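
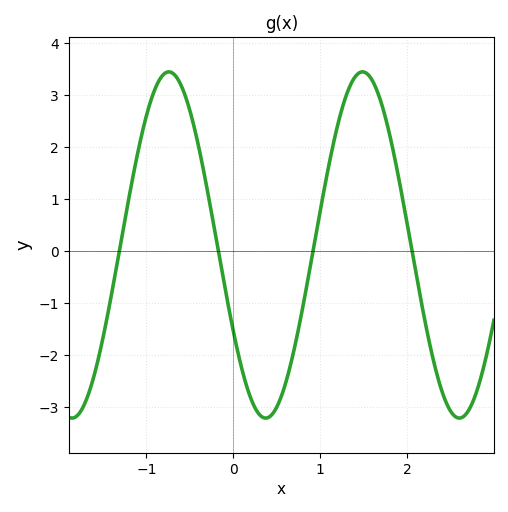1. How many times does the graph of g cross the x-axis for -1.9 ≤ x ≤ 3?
4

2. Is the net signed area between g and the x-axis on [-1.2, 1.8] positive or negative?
positive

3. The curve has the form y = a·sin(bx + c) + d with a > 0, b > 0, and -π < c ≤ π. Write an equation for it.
y = 3.33sin(2.82x - 2.62) + 0.12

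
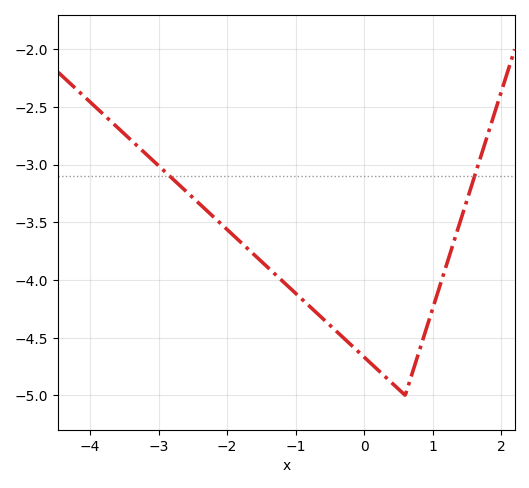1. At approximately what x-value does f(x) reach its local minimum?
0.6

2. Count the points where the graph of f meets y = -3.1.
2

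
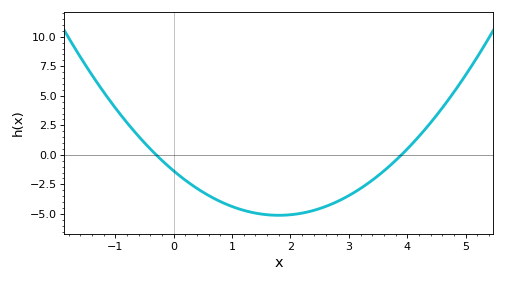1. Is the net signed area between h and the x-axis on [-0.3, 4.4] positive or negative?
negative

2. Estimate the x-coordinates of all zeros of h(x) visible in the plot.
-0.3, 3.9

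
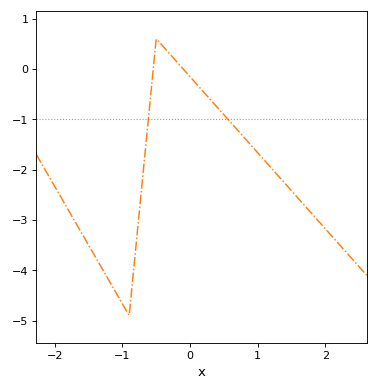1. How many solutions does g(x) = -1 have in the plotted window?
2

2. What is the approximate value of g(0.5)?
-0.91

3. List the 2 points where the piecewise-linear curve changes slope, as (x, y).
(-0.9, -4.9); (-0.5, 0.6)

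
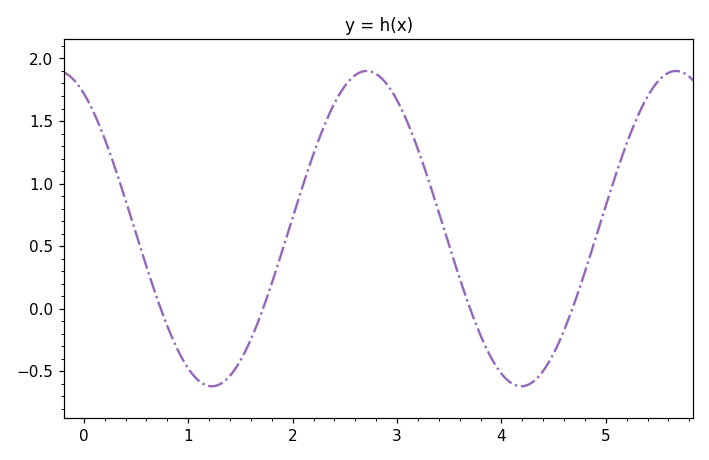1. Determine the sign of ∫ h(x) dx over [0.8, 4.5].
positive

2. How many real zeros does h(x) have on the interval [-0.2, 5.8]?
4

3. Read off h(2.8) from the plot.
1.88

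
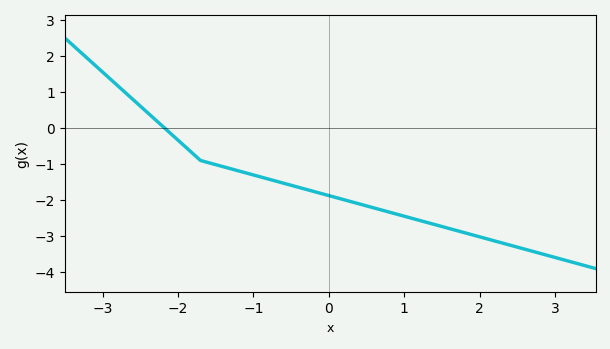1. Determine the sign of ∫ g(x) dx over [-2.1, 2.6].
negative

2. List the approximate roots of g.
-2.18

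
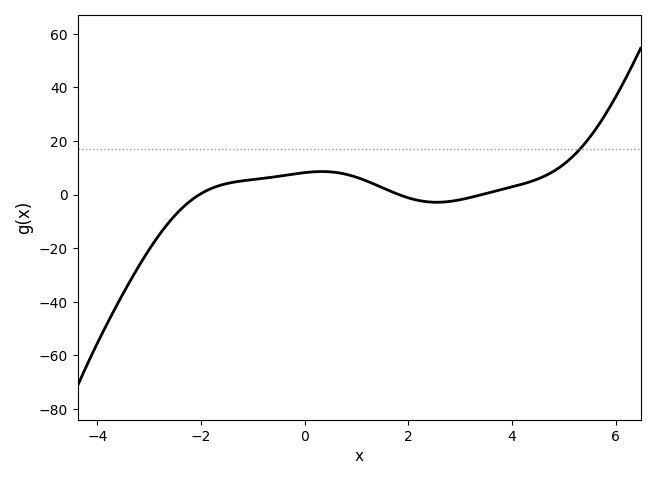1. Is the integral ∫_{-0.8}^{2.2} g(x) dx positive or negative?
positive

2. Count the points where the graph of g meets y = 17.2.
1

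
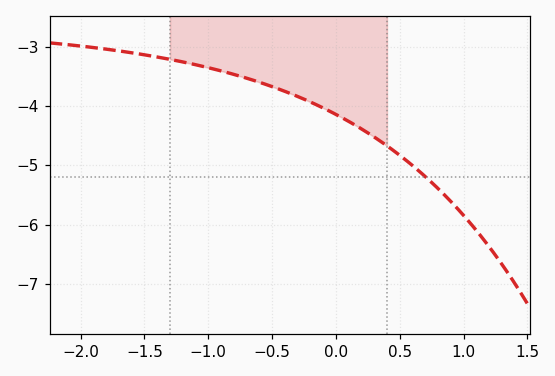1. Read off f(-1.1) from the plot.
-3.3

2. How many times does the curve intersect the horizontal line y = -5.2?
1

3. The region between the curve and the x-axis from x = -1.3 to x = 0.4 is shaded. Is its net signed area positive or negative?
negative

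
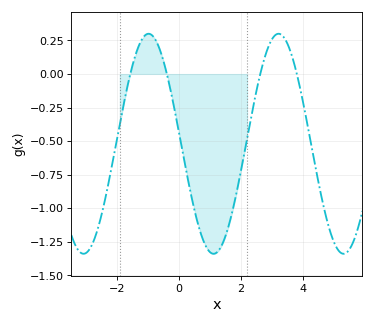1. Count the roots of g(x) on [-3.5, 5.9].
4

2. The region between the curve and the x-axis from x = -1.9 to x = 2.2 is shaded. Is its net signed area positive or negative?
negative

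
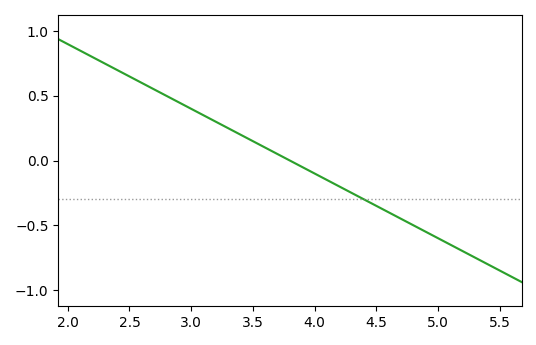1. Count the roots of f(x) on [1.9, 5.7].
1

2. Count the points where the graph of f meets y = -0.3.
1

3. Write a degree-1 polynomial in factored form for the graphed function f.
y = -0.5(x - 3.8)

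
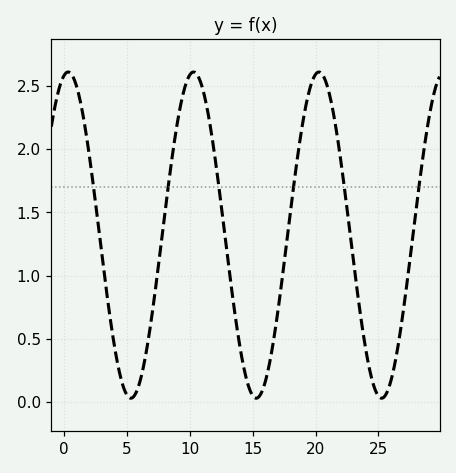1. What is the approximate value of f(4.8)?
0.1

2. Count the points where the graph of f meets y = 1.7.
6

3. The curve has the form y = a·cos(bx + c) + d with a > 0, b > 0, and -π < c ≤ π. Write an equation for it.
y = 1.29cos(0.63x - 0.2) + 1.32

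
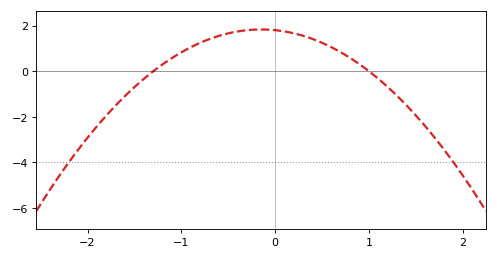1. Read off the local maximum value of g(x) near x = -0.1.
1.84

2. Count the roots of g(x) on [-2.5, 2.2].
2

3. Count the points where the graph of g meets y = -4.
2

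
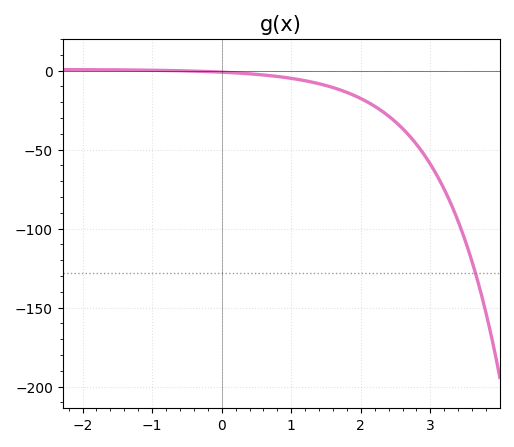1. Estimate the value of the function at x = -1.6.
0.457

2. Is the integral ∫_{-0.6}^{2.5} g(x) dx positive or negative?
negative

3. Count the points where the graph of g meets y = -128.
1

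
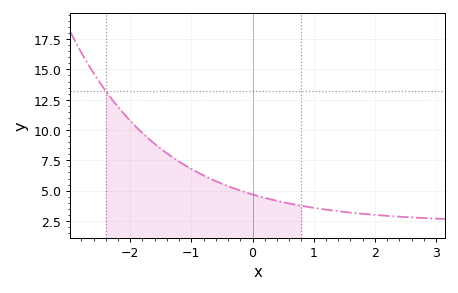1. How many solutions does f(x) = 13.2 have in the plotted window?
1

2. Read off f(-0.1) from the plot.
4.8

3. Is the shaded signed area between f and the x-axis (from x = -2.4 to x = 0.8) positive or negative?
positive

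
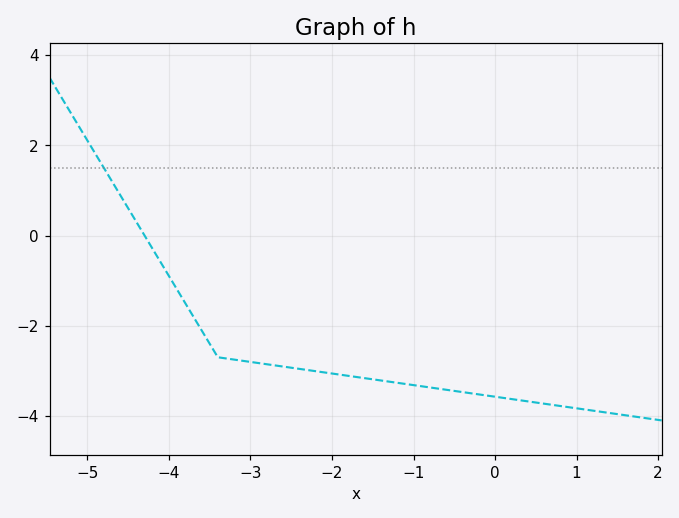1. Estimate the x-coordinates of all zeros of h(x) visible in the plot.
-4.3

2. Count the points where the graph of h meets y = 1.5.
1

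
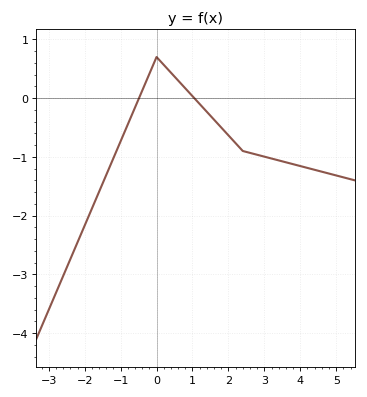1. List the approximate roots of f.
-0.4, 1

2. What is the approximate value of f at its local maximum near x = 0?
0.7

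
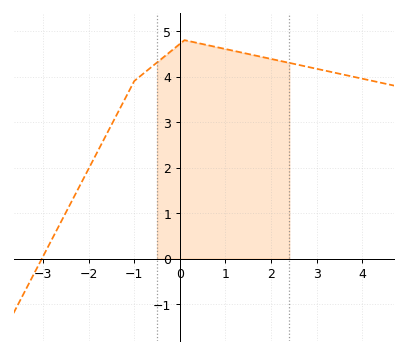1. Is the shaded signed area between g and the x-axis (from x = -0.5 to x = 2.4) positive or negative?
positive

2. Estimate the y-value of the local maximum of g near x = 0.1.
4.8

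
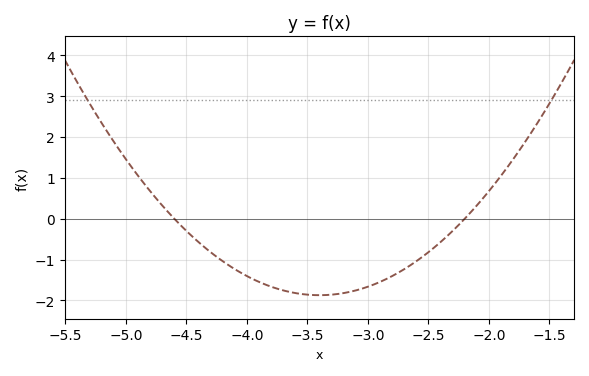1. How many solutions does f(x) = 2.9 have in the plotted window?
2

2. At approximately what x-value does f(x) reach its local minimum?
-3.4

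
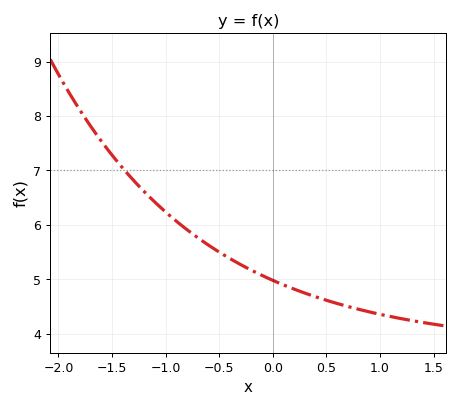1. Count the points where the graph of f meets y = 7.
1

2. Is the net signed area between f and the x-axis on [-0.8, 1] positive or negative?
positive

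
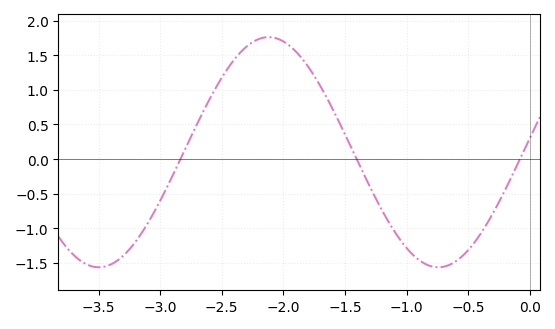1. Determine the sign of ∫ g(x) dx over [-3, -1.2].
positive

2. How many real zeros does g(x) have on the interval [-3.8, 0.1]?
3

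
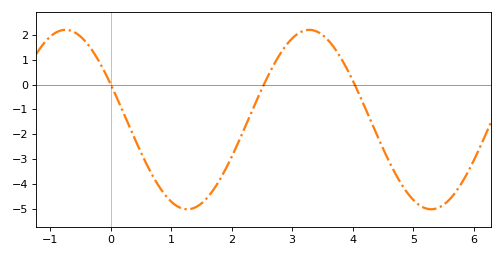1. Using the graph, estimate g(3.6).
1.77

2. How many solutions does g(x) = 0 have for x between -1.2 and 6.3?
3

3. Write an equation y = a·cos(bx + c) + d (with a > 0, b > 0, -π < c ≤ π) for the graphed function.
y = 3.61cos(1.56x + 1.16) - 1.41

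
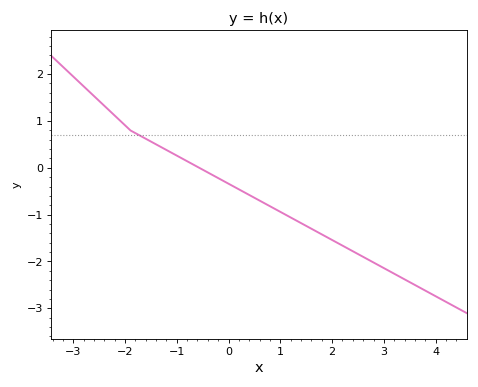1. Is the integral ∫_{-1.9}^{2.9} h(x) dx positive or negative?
negative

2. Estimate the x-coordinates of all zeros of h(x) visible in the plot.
-0.568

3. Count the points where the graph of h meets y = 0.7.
1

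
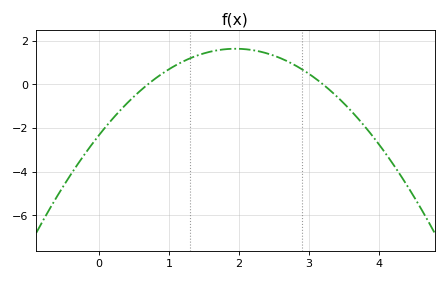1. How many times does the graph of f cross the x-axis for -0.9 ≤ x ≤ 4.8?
2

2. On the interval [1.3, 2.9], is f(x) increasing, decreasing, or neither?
neither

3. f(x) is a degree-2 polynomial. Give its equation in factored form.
y = -1.04(x - 0.7)(x - 3.2)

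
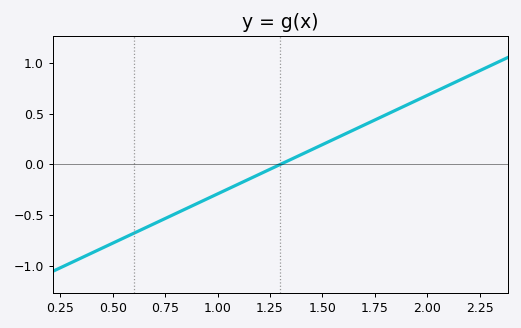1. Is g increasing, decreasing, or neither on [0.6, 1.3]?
increasing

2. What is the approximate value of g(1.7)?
0.4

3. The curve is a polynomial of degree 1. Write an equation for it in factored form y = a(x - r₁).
y = 0.97(x - 1.3)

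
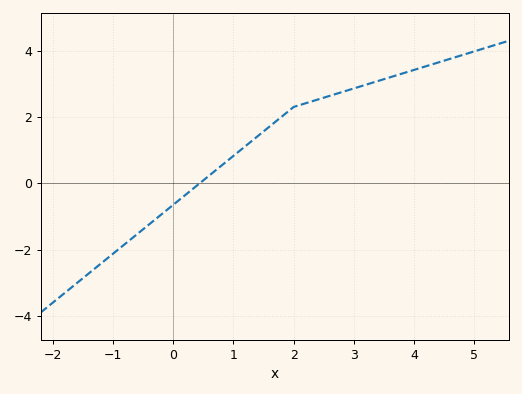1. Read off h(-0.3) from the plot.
-1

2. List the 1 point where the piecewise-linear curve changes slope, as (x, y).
(2, 2.3)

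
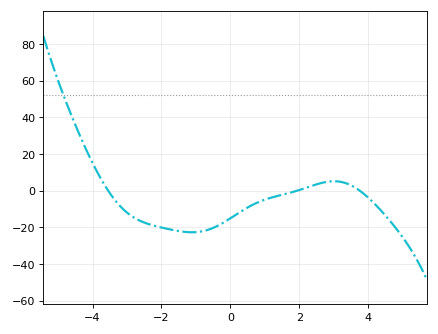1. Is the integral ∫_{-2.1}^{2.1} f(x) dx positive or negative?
negative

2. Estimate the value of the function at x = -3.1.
-10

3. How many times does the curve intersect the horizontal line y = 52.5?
1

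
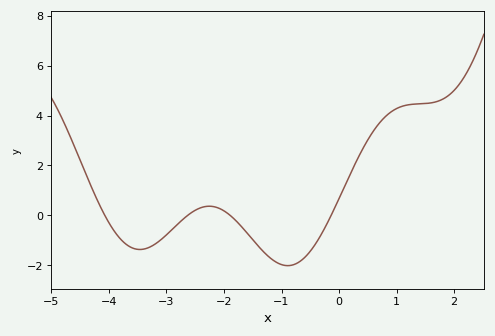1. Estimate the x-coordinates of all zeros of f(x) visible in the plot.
-4.07, -2.63, -1.89, -0.137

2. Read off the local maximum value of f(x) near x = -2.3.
0.365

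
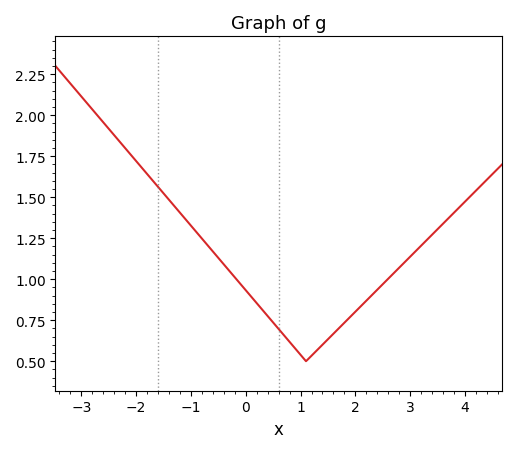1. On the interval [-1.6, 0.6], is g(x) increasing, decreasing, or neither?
decreasing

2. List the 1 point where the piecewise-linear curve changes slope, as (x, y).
(1.1, 0.5)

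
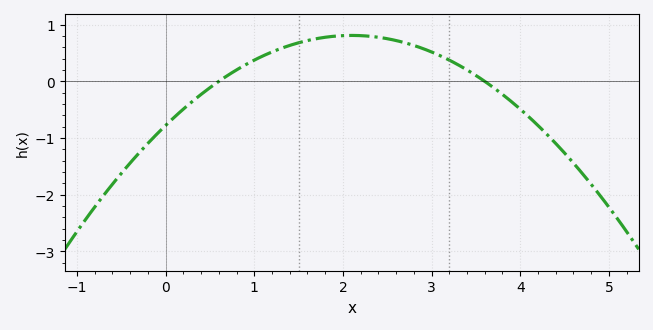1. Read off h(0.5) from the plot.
-0.112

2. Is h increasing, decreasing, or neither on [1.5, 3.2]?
neither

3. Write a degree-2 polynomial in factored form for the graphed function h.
y = -0.36(x - 0.6)(x - 3.6)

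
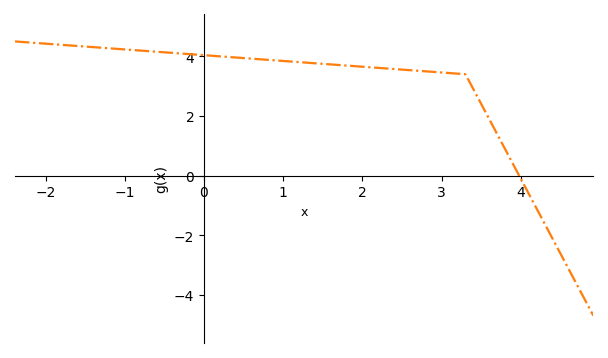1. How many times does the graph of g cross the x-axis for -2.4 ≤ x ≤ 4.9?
1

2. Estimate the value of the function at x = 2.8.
3.5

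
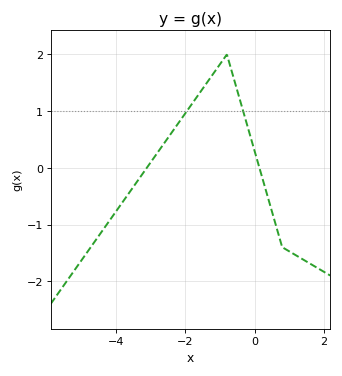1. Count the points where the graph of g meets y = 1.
2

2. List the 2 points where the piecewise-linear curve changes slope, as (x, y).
(-0.8, 2); (0.8, -1.4)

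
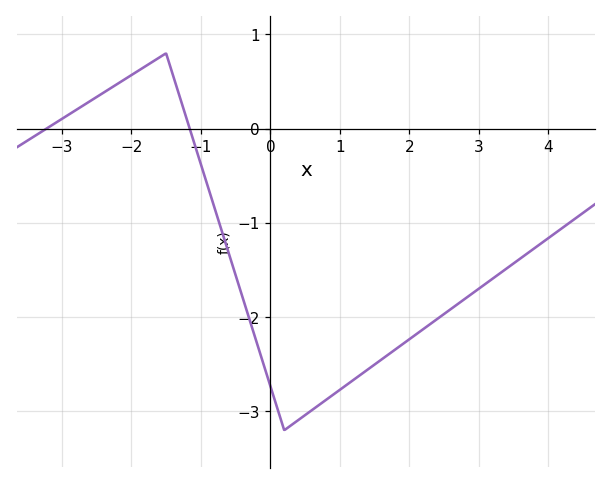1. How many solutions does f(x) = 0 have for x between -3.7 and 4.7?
2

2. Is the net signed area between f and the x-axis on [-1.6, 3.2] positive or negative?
negative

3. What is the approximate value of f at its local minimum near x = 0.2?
-3.2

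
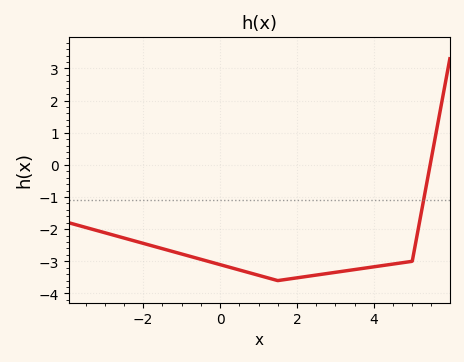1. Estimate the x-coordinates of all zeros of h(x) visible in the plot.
5.47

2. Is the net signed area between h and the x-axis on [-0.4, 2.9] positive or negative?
negative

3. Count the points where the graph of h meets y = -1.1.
1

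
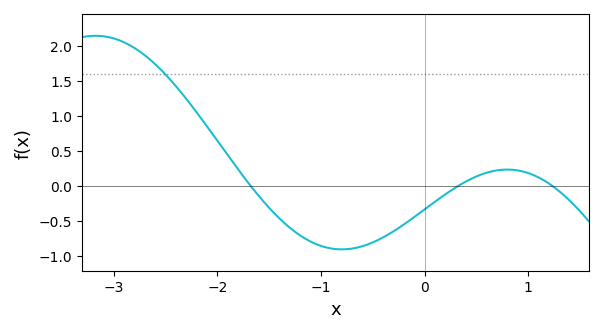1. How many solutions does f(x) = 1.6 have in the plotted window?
1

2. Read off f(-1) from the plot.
-0.856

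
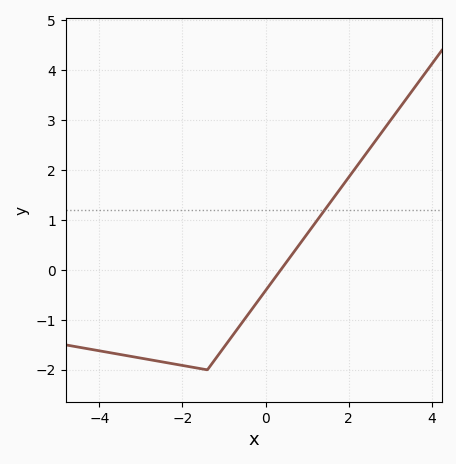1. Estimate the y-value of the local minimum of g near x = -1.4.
-2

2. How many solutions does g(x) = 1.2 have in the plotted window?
1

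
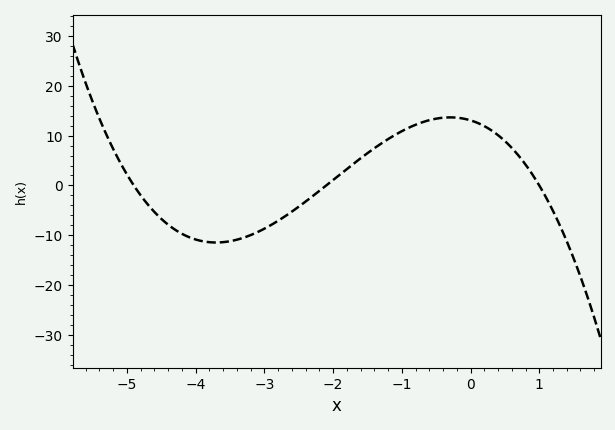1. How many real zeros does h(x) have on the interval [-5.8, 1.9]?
3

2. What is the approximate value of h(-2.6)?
-5.26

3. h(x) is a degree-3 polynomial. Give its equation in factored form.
y = -1.27(x + 4.9)(x + 2.1)(x - 1)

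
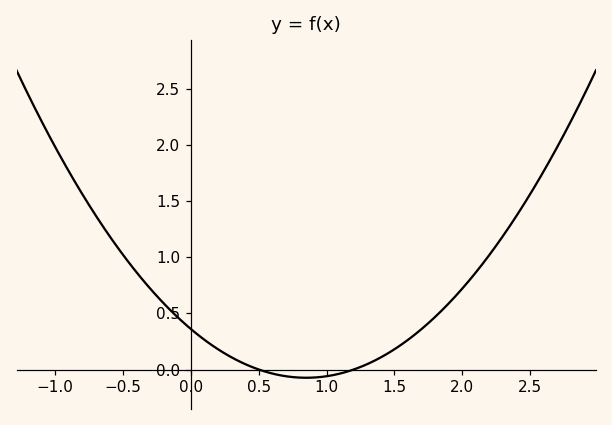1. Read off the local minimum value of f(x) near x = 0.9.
-0.073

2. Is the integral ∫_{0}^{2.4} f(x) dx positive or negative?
positive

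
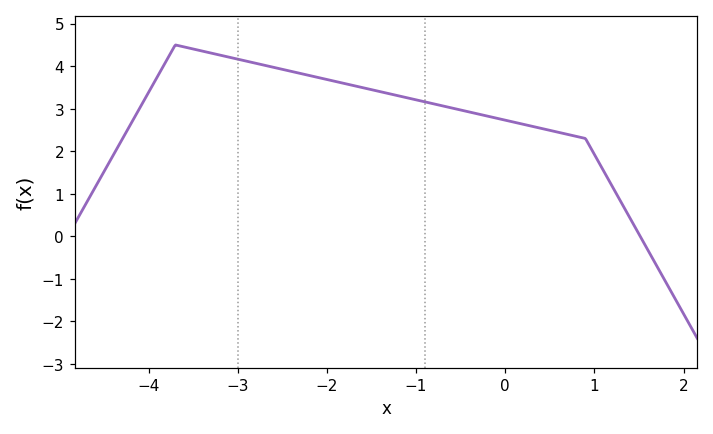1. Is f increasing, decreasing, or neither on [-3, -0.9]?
decreasing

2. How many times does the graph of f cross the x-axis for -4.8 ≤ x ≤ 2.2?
1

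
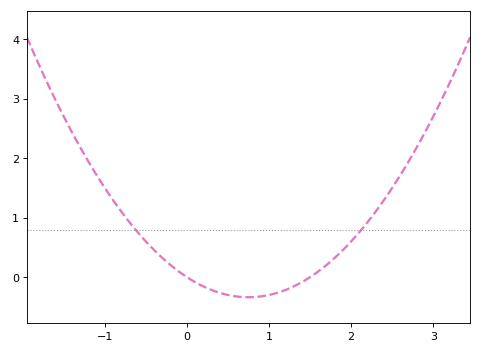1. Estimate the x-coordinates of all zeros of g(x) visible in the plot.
0, 1.5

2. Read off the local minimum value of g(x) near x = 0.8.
-0.3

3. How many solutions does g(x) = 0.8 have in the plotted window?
2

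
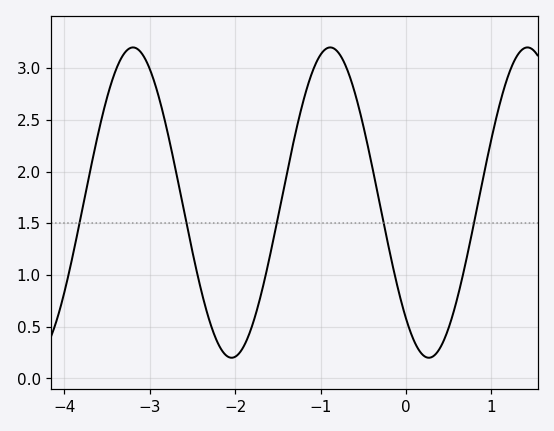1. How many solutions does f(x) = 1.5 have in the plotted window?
5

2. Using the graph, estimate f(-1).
3.15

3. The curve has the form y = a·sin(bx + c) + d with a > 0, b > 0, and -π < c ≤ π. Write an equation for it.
y = 1.5sin(2.7x - 2.3) + 1.7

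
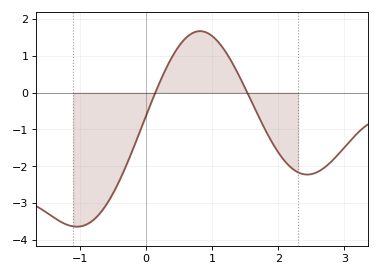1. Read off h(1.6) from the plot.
-0.264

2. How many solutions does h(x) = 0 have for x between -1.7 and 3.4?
2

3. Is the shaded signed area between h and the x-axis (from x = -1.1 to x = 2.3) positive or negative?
negative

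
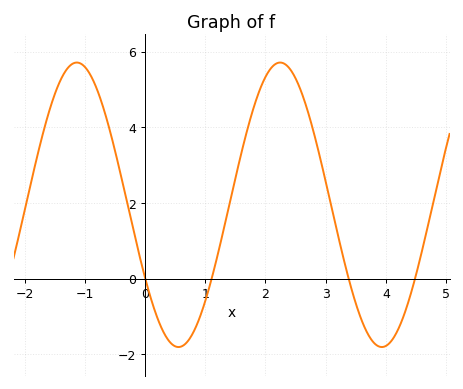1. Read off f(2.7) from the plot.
4.4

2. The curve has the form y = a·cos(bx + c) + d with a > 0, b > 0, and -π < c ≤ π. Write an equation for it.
y = 3.76cos(1.9x + 2.1) + 1.95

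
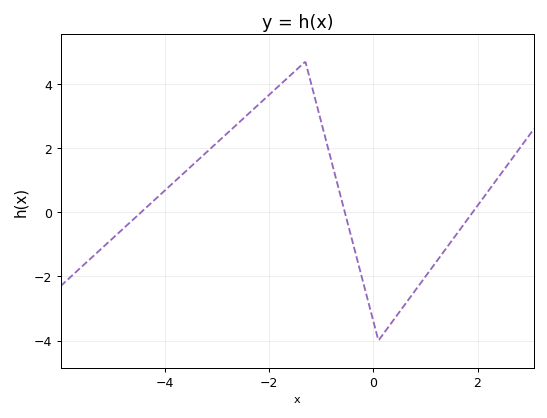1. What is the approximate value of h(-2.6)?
2.76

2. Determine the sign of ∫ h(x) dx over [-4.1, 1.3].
positive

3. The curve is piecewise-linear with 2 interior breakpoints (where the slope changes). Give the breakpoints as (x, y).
(-1.3, 4.7); (0.1, -4)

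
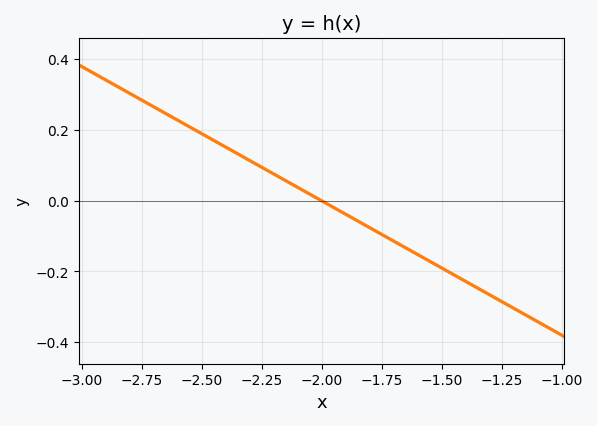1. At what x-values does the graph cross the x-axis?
-2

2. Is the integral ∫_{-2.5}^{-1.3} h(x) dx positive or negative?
negative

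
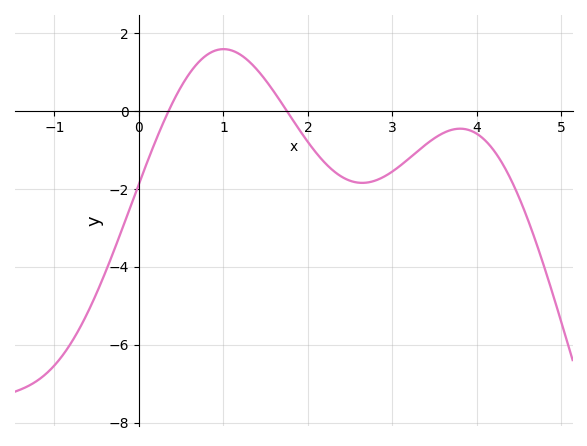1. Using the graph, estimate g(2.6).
-1.84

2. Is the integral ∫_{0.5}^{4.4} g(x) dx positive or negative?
negative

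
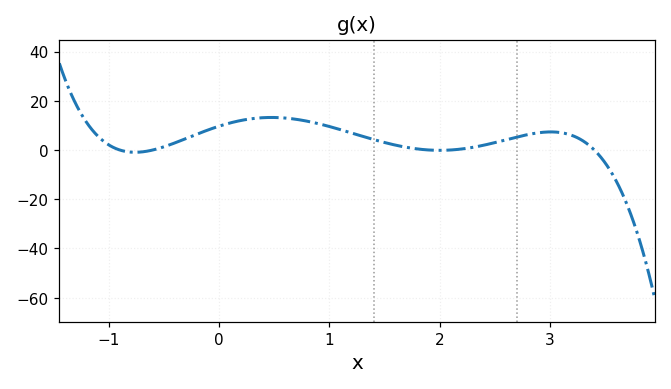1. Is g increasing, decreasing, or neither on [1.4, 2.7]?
neither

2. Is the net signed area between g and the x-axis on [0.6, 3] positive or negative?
positive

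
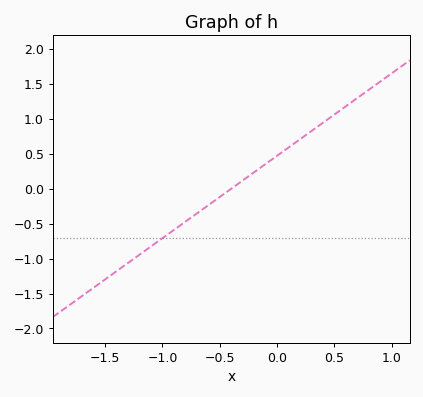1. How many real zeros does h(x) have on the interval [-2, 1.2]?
1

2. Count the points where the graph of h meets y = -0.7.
1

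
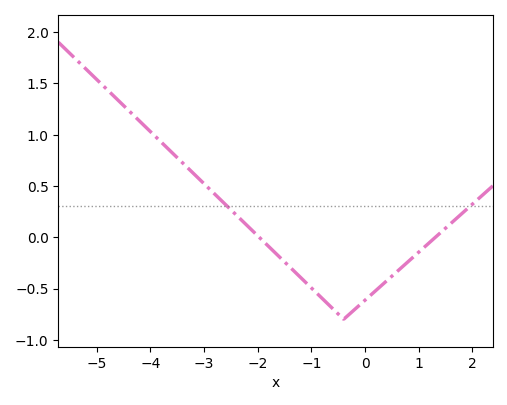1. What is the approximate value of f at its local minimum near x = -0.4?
-0.8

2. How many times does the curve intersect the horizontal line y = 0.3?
2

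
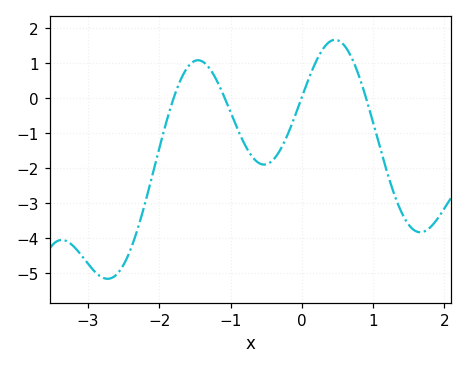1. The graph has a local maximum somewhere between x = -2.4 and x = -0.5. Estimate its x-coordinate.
-1.46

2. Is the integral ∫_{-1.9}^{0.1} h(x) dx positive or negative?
negative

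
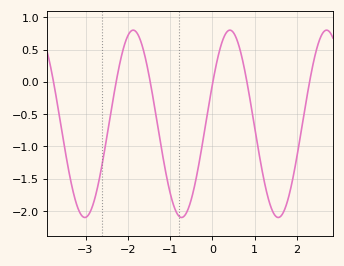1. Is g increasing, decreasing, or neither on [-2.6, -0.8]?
neither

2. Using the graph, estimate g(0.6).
0.609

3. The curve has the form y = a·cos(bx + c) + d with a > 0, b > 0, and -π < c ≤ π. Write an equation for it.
y = 1.45cos(2.75x - 1.13) - 0.65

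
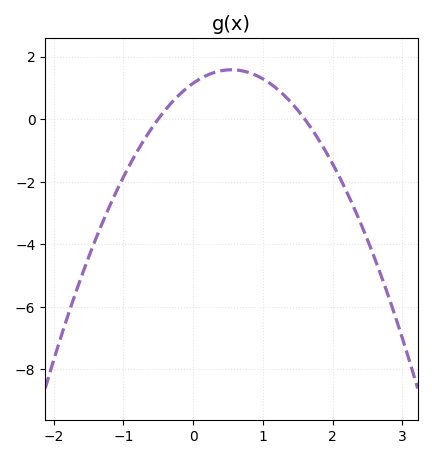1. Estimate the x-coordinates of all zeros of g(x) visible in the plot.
-0.5, 1.6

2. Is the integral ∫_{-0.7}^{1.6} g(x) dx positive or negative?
positive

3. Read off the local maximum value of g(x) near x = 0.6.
1.58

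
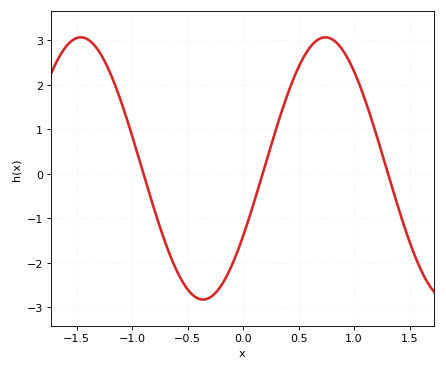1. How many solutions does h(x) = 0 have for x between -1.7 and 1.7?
3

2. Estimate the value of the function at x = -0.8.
-0.8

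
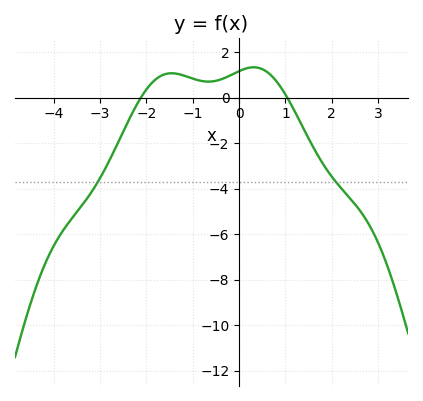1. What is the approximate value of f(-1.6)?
1.03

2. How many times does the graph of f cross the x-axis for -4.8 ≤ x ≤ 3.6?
2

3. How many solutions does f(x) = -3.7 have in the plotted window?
2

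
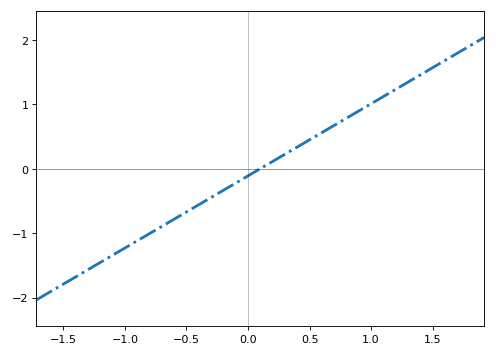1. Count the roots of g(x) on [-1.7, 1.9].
1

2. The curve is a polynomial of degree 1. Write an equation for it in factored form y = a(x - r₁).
y = 1.12(x - 0.1)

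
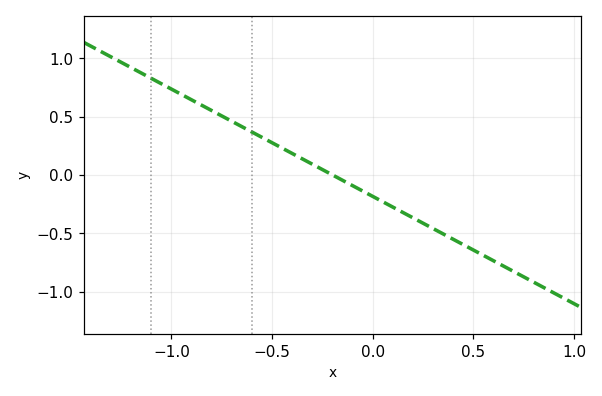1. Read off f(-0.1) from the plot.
-0.1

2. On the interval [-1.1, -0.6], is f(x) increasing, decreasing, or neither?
decreasing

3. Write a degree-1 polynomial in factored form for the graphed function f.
y = -0.92(x + 0.2)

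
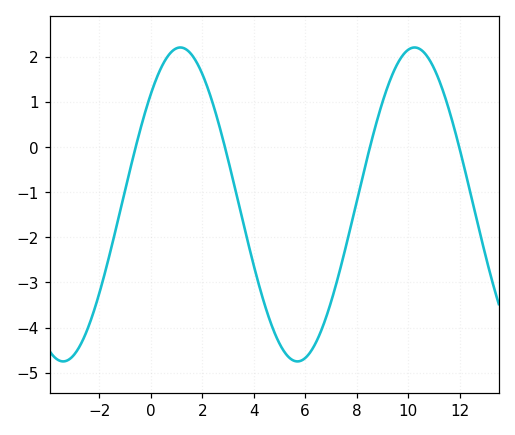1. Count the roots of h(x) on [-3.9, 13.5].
4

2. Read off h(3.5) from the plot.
-1.5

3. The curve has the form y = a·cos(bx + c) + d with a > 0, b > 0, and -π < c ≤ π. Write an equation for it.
y = 3.48cos(0.69x - 0.79) - 1.27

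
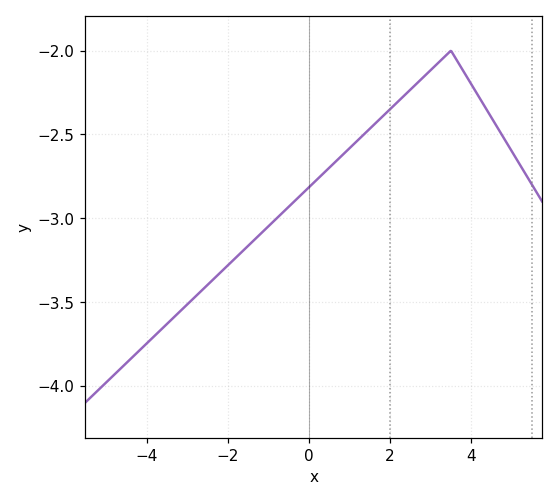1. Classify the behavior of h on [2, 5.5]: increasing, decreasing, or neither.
neither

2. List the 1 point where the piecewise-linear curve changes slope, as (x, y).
(3.5, -2)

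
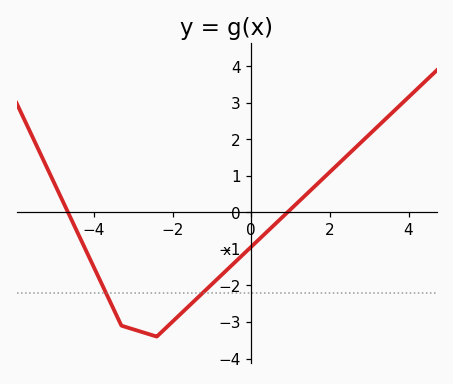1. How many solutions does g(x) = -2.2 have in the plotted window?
2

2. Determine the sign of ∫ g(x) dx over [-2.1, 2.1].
negative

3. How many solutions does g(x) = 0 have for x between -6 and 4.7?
2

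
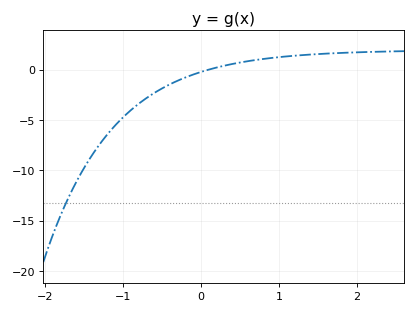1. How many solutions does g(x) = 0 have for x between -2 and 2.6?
1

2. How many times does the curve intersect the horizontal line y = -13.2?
1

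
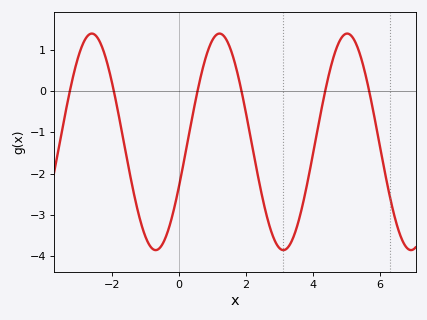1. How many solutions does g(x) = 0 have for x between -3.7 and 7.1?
6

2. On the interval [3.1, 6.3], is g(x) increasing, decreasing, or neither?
neither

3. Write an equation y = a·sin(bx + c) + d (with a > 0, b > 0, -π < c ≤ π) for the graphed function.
y = 2.62sin(1.6x - 0.44) - 1.23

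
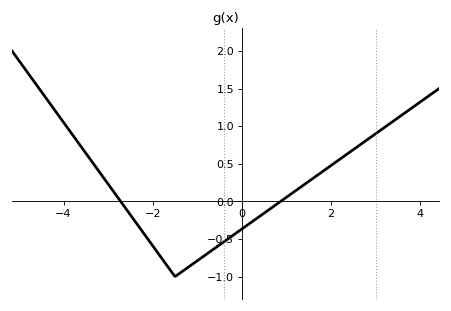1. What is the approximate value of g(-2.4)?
-0.262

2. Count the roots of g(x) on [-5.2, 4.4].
2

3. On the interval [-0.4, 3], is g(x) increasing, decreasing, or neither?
increasing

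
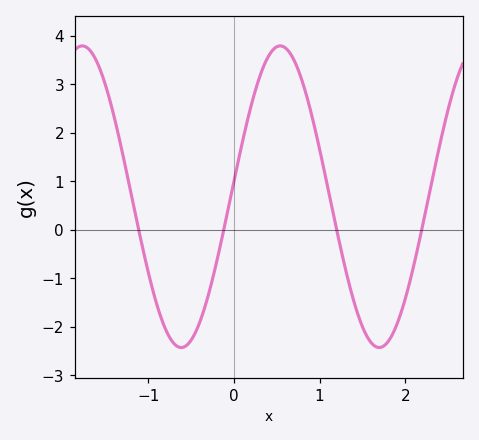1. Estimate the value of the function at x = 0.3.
3.15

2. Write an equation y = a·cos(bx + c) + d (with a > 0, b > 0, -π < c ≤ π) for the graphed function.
y = 3.11cos(2.72x - 1.47) + 0.68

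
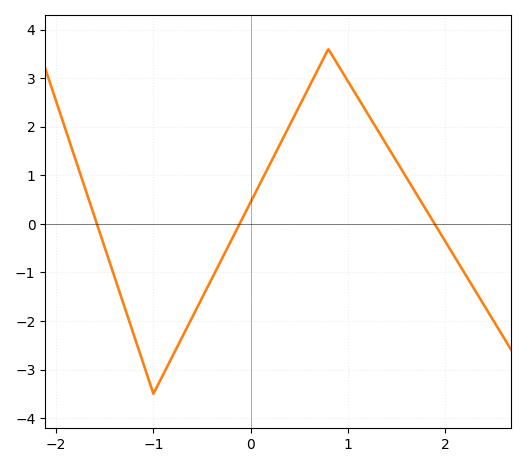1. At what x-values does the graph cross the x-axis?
-1.58, -0.113, 1.89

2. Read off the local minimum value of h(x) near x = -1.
-3.5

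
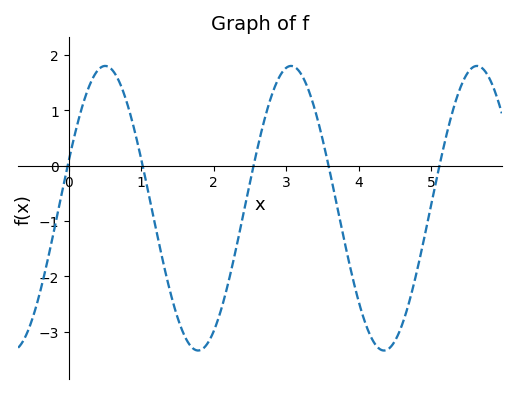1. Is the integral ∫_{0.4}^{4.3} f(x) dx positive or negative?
negative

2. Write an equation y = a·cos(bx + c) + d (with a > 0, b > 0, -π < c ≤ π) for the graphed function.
y = 2.57cos(2.5x - 1.2) - 0.77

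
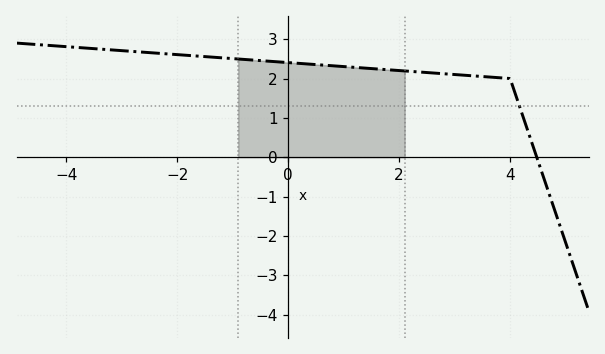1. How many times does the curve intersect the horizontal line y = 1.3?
1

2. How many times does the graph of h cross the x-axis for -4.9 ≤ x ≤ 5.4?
1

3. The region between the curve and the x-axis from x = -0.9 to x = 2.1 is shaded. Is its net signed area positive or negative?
positive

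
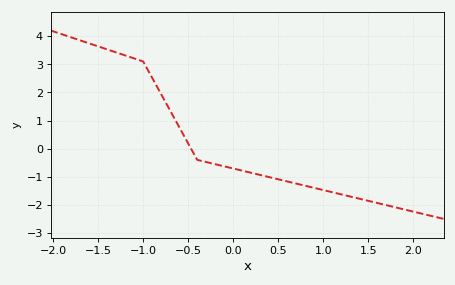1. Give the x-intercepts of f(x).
-0.469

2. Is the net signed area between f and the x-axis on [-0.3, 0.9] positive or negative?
negative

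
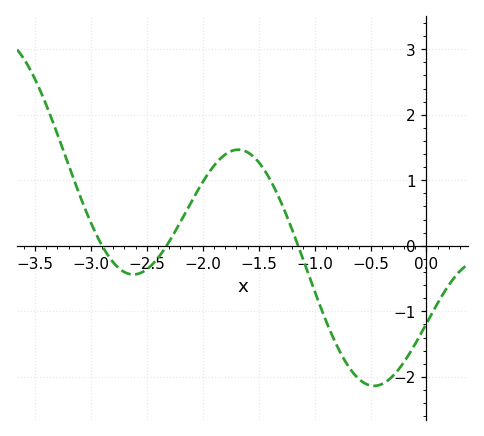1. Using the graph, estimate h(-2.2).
0.364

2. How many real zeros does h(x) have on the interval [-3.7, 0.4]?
3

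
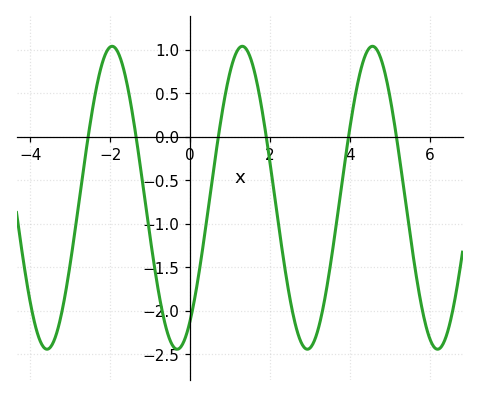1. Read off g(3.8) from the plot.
-0.524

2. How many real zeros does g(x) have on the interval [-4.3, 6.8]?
6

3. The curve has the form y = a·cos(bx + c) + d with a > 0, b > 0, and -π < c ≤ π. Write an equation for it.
y = 1.74cos(1.93x - 2.52) - 0.7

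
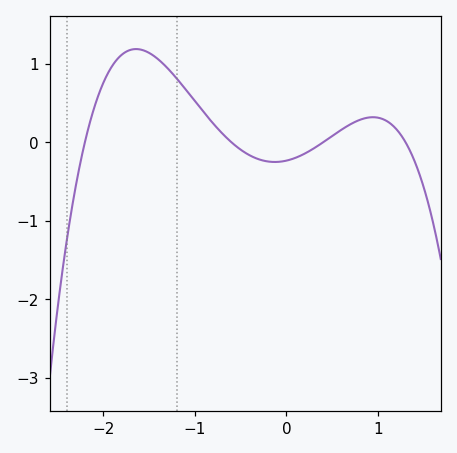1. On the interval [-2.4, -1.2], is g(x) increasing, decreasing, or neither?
neither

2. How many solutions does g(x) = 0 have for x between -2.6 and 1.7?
4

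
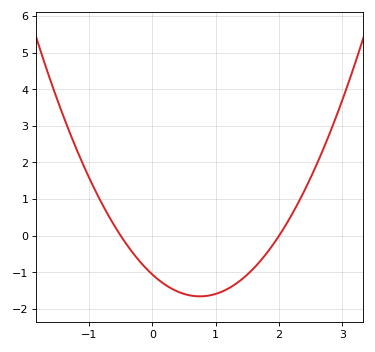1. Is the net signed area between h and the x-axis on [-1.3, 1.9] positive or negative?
negative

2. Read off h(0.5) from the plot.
-1.59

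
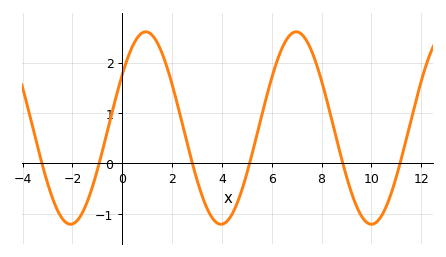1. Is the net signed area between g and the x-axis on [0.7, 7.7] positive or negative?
positive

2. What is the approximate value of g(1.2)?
2.54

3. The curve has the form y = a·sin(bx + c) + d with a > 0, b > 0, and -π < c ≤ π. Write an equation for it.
y = 1.91sin(1.04x + 0.59) + 0.7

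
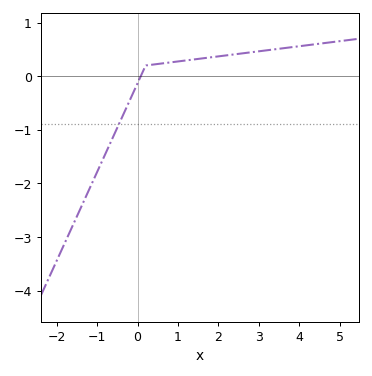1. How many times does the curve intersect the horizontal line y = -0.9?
1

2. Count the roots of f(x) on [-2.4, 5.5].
1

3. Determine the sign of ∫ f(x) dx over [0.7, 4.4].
positive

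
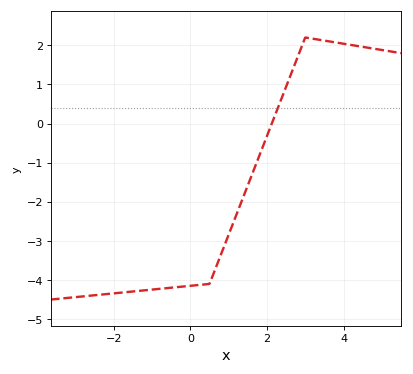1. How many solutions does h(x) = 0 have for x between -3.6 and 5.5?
1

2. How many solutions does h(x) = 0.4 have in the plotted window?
1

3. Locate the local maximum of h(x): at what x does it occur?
3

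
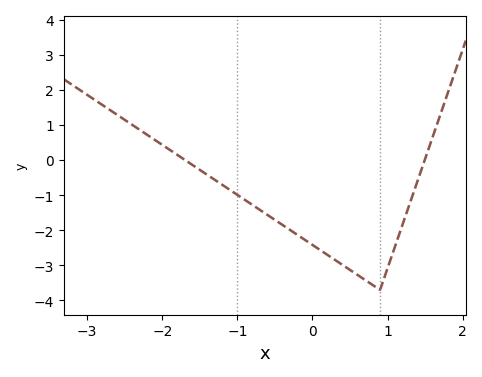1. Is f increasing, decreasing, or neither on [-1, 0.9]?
decreasing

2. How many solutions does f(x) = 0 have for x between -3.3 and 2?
2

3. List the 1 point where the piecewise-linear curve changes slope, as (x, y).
(0.9, -3.7)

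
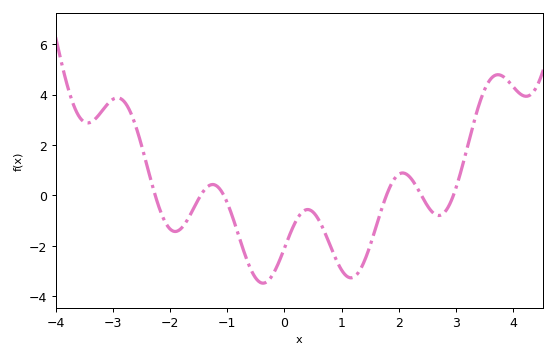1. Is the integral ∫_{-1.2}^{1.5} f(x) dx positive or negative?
negative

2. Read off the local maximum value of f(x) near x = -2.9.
3.8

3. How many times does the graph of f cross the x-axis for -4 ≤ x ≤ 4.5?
6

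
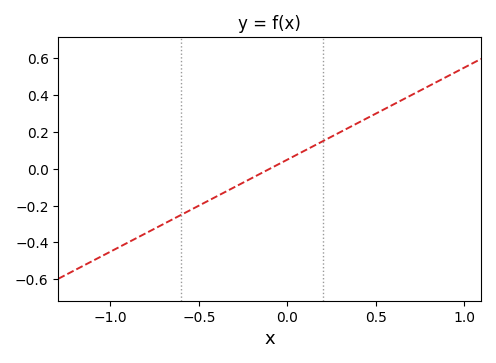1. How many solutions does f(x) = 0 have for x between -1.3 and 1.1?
1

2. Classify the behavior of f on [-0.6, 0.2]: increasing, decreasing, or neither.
increasing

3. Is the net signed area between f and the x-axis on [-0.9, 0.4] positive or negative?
negative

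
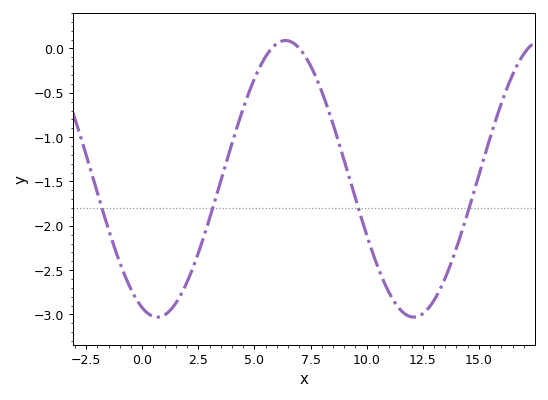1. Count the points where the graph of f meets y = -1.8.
4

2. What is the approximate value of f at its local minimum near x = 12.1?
-3.05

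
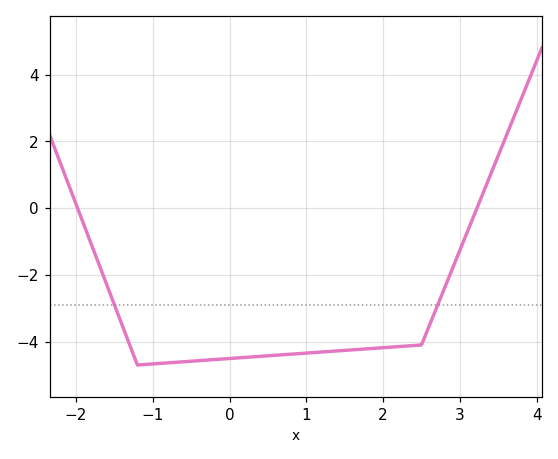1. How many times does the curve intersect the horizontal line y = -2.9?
2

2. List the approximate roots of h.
-2, 3.2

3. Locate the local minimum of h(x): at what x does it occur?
-1.2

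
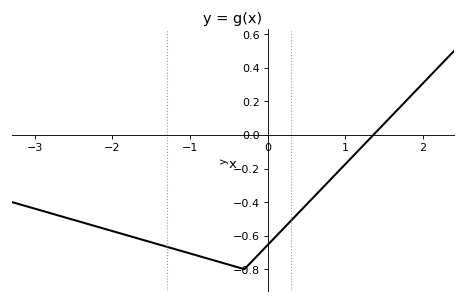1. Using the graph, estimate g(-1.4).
-0.66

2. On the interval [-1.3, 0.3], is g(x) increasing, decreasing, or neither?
neither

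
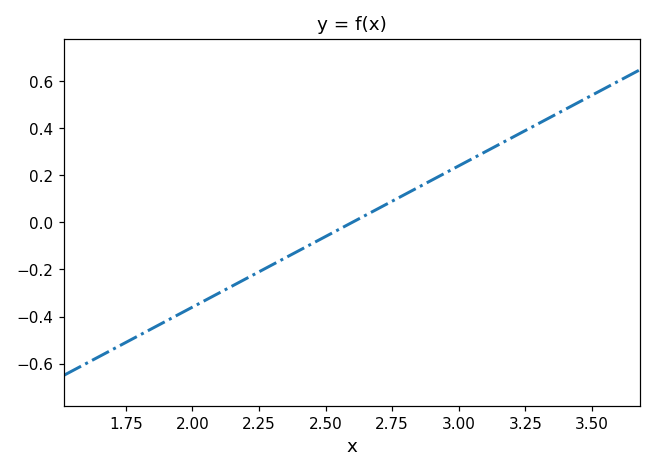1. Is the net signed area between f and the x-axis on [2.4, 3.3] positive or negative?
positive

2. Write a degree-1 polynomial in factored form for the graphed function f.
y = 0.6(x - 2.6)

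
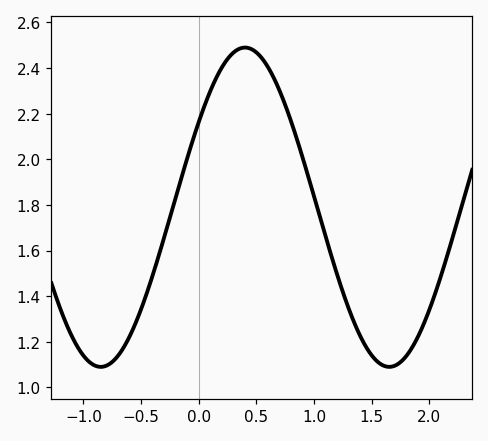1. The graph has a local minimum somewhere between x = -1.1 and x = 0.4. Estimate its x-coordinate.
-0.85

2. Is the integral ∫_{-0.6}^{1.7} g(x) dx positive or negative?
positive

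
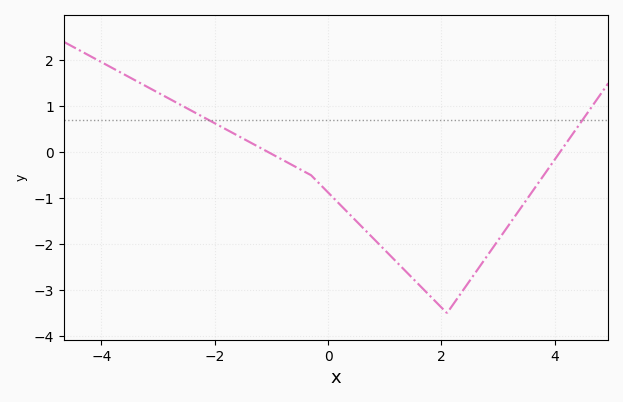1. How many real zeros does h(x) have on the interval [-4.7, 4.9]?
2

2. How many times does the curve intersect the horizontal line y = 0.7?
2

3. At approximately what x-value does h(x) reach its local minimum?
2.1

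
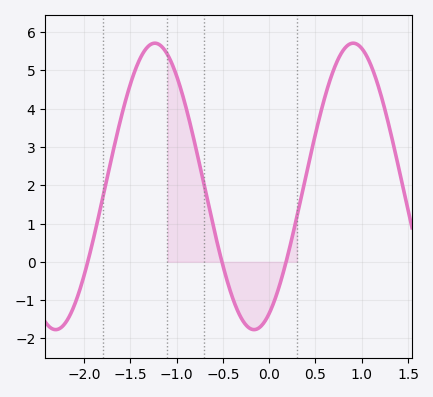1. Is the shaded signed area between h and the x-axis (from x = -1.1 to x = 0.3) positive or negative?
positive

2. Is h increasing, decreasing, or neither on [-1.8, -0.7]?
neither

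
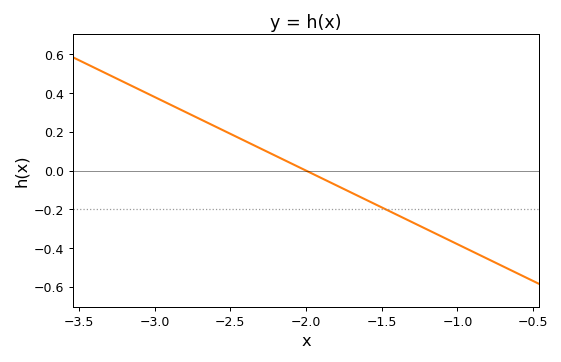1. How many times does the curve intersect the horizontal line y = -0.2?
1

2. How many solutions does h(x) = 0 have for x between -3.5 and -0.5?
1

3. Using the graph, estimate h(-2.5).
0.18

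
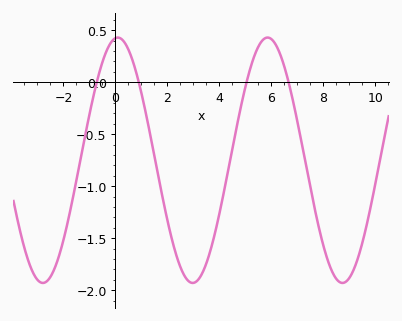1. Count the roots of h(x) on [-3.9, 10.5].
4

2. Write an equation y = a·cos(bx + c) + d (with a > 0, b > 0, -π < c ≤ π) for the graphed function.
y = 1.18cos(1.1x - 0.1) - 0.75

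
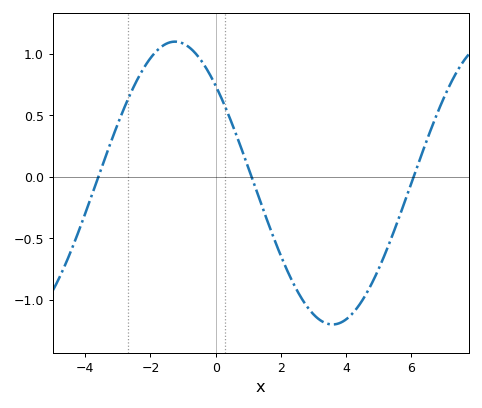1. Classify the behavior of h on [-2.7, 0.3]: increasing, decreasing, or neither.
neither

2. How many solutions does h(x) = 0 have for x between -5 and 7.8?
3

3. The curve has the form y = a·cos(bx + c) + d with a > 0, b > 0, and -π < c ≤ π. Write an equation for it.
y = 1.15cos(0.65x + 0.812) - 0.05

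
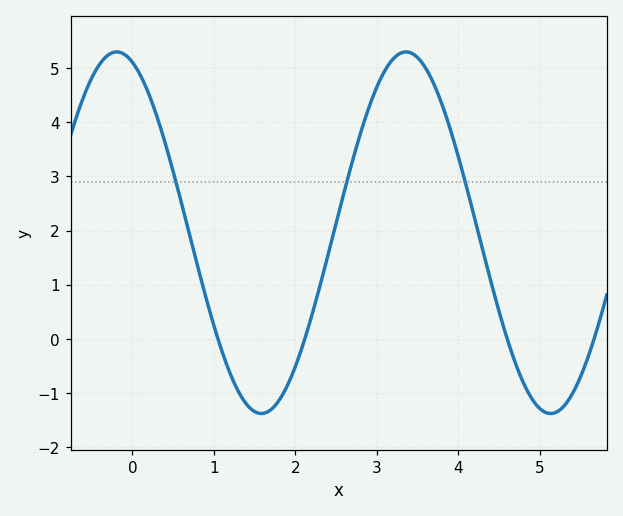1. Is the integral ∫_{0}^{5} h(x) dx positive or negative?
positive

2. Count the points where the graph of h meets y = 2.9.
3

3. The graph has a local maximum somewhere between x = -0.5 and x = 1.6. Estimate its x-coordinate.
-0.192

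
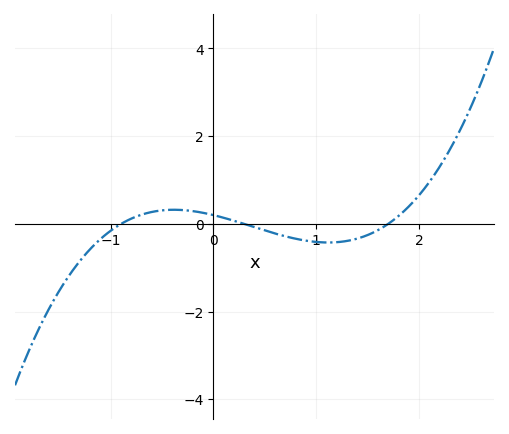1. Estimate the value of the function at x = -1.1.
-0.4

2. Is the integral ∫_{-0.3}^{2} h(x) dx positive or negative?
negative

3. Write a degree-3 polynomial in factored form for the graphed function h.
y = 0.44(x + 0.9)(x - 0.3)(x - 1.7)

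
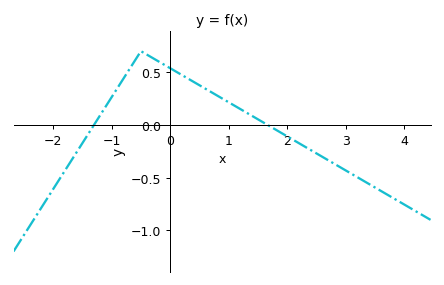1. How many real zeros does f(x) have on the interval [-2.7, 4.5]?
2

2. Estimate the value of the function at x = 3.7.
-0.657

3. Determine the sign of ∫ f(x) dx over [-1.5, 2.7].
positive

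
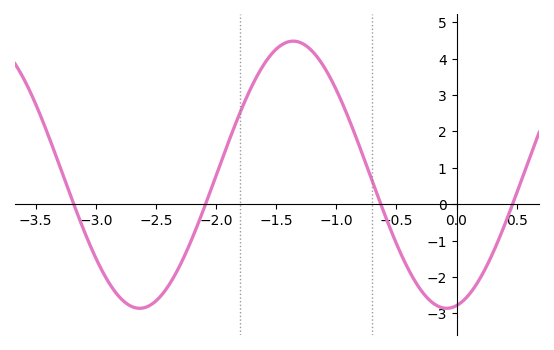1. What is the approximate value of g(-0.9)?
2.38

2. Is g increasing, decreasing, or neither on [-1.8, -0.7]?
neither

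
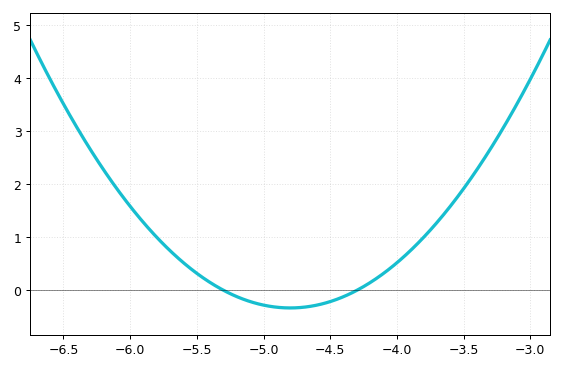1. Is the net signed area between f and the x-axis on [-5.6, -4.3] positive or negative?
negative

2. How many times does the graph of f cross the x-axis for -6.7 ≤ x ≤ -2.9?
2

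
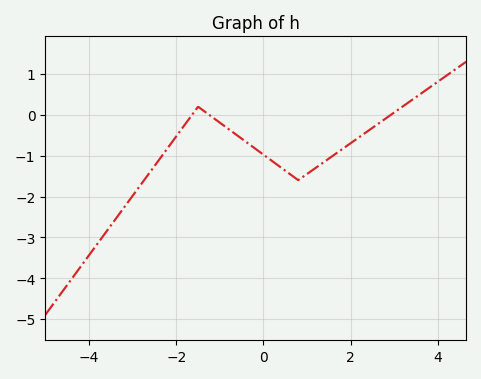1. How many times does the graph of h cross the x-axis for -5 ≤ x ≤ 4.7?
3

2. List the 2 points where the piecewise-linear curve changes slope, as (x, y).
(-1.5, 0.2); (0.8, -1.6)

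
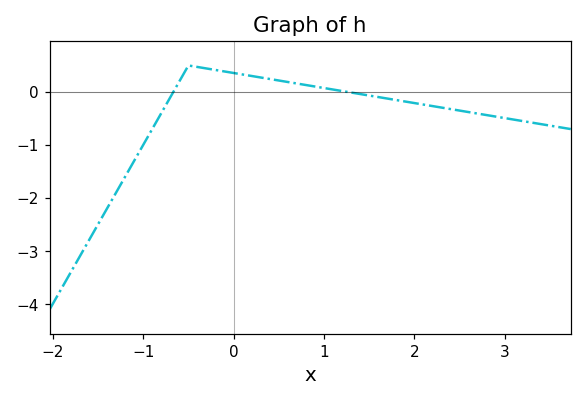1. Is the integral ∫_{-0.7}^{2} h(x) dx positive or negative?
positive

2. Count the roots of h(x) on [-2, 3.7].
2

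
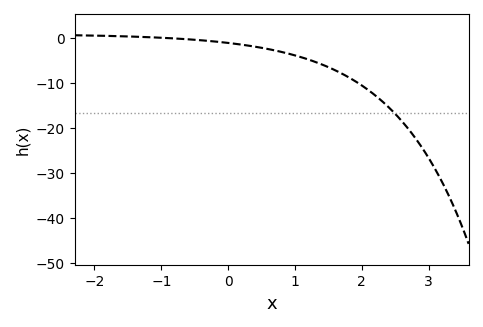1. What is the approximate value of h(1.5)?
-6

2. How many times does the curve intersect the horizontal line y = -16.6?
1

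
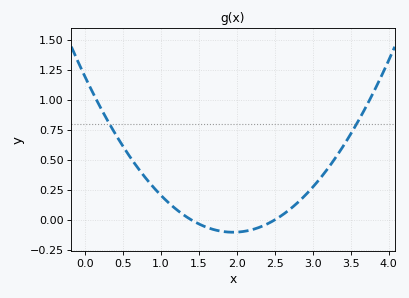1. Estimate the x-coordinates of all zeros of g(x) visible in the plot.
1.4, 2.5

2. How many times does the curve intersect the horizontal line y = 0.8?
2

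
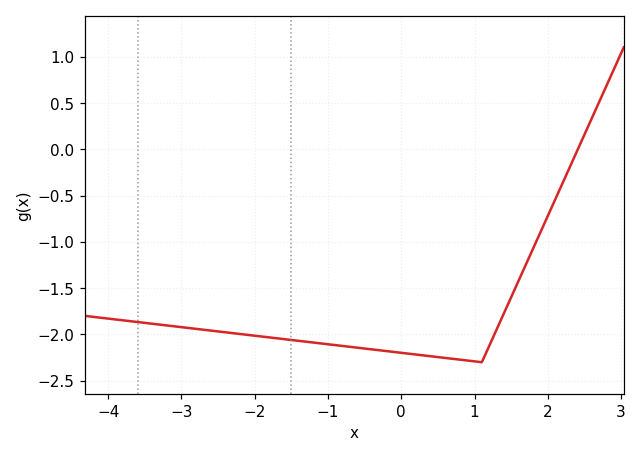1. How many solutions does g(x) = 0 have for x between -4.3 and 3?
1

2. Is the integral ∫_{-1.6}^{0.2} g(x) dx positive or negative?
negative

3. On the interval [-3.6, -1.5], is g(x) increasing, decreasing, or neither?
decreasing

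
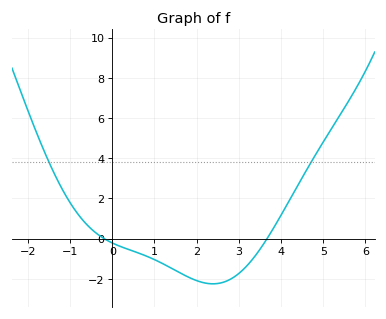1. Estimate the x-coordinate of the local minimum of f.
2.39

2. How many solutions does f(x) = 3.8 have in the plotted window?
2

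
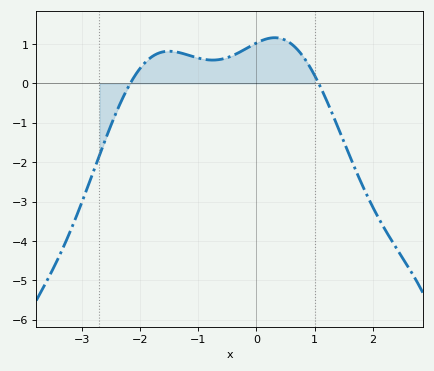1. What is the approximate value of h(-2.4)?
-0.7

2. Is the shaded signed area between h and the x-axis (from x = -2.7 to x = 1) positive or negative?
positive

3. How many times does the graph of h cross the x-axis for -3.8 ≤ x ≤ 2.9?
2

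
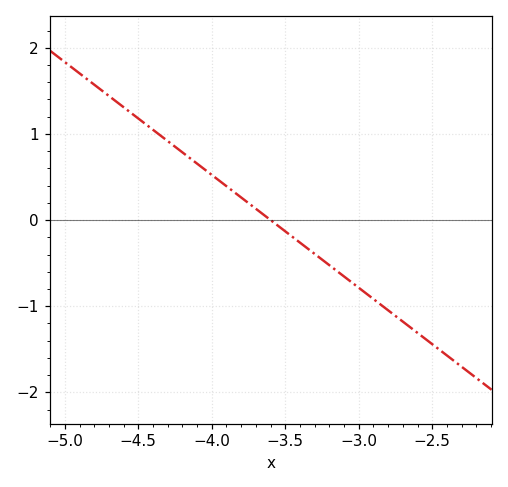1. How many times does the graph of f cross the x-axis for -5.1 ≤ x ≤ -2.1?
1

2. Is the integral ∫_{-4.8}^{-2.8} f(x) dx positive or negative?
positive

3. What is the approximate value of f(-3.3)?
-0.393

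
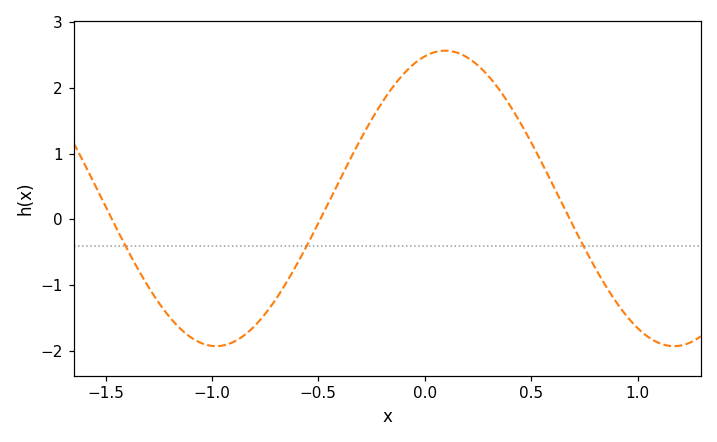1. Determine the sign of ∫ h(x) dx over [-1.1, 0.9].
positive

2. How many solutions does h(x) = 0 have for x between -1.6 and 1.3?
3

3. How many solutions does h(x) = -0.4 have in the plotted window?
3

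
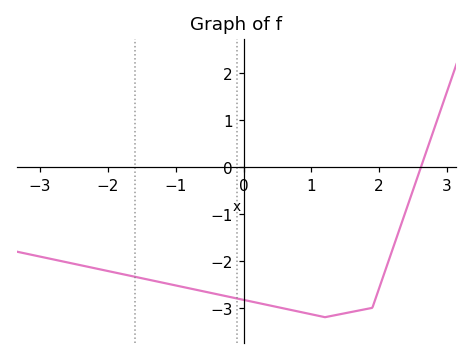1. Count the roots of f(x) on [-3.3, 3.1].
1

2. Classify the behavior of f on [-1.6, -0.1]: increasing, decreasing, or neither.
decreasing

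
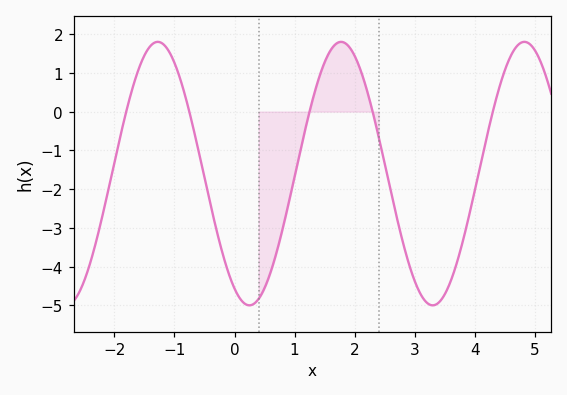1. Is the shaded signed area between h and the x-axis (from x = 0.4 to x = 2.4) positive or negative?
negative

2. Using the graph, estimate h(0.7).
-3.63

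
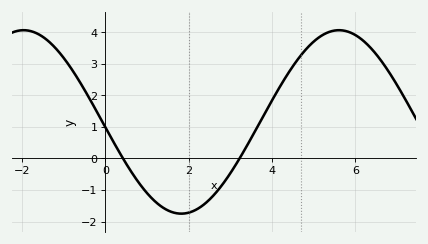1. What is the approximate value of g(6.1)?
3.83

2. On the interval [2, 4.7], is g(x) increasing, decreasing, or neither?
increasing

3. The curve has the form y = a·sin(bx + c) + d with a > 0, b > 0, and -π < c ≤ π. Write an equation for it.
y = 2.91sin(0.83x - 3.08) + 1.16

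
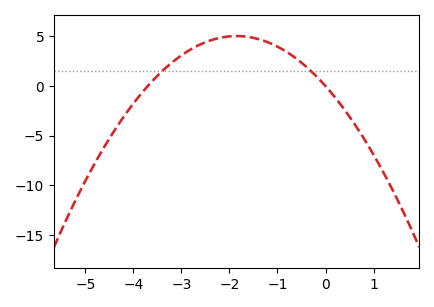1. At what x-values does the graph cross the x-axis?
-3.6, 0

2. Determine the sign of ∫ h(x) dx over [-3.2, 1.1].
positive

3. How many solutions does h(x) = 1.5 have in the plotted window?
2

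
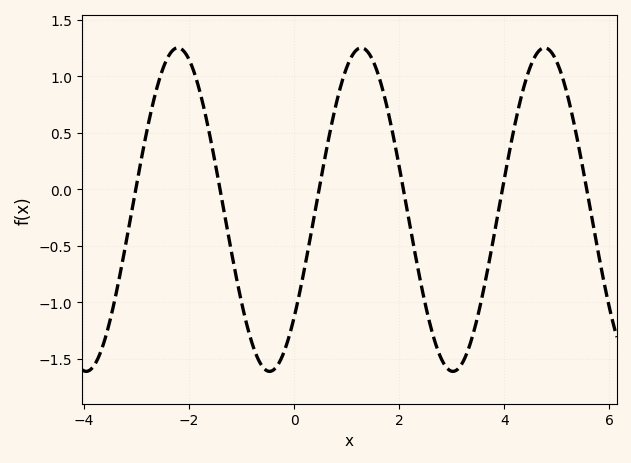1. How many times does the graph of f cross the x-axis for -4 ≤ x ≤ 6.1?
6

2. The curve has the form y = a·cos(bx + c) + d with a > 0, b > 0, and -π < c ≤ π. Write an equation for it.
y = 1.43cos(1.8x - 2.3) - 0.18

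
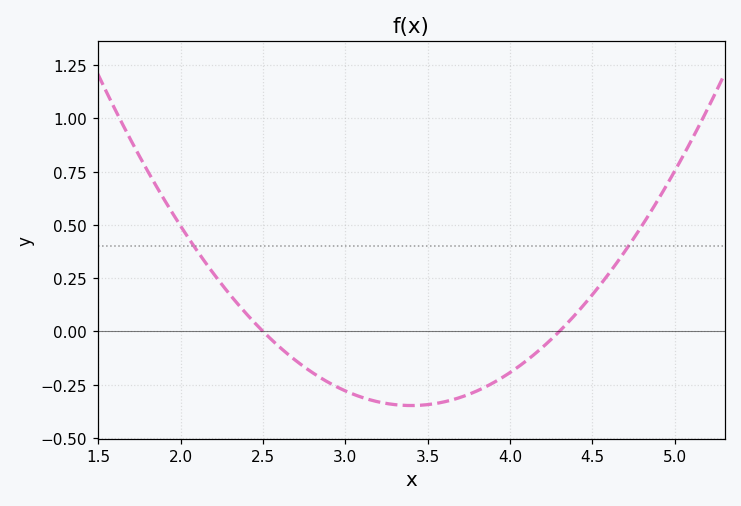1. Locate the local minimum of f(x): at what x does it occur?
3.4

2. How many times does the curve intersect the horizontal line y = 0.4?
2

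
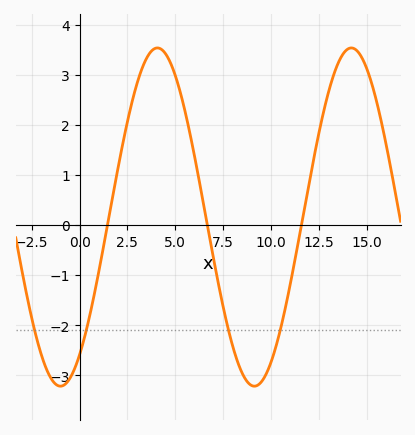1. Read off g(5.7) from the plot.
2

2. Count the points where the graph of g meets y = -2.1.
4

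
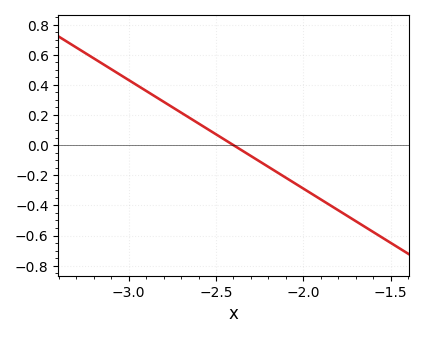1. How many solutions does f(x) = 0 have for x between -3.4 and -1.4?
1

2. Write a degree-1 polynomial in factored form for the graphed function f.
y = -0.72(x + 2.4)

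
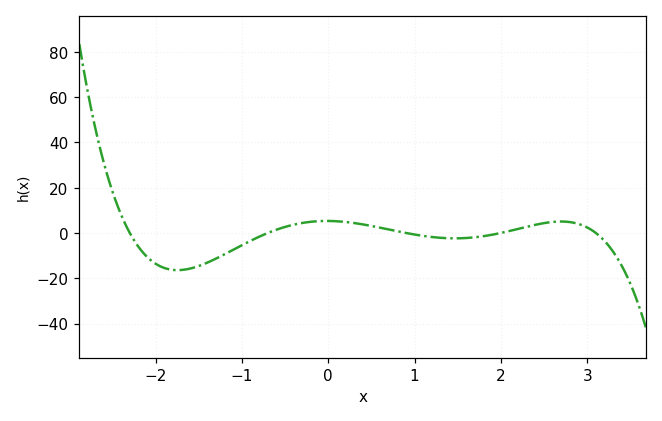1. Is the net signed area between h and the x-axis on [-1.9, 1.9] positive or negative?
negative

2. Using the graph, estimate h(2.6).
4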